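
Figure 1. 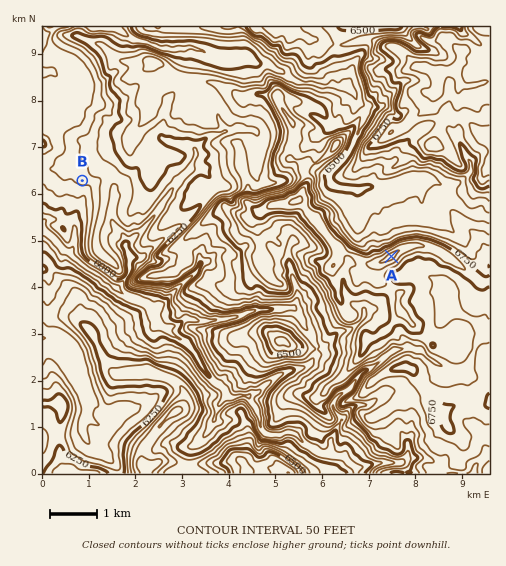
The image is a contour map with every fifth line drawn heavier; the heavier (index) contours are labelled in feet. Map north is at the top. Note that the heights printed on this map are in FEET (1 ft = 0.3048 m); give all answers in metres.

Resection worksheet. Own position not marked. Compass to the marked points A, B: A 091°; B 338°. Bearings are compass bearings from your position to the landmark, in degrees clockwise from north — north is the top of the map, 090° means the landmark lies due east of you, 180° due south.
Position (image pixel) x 111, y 252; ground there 1865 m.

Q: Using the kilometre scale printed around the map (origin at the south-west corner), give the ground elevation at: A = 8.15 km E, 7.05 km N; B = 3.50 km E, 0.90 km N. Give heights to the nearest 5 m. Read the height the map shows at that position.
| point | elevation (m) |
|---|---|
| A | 2080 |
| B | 1875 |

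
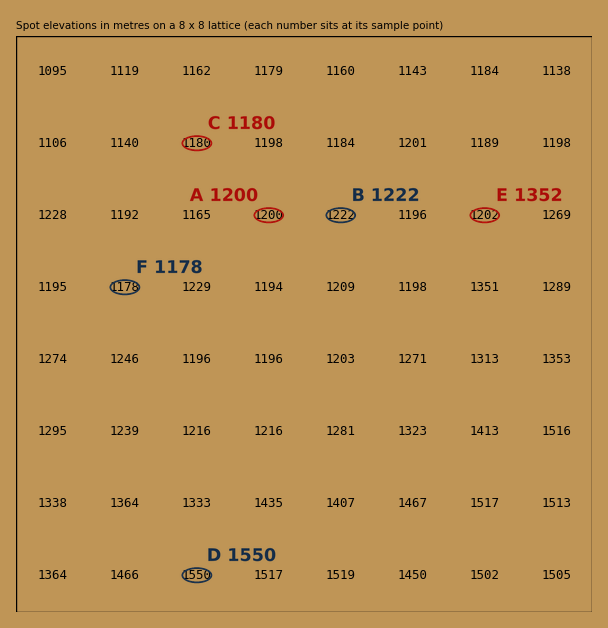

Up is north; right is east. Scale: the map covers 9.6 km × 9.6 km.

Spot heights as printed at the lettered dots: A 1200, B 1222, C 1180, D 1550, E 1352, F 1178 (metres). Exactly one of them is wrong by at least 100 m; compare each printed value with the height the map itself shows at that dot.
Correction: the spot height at E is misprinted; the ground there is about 1202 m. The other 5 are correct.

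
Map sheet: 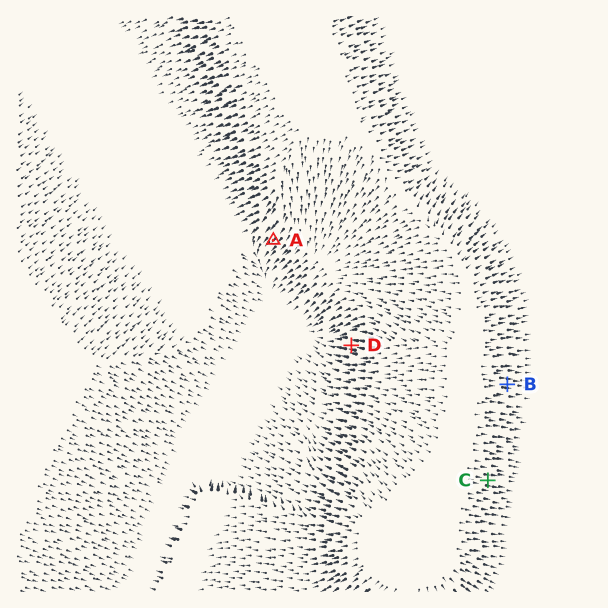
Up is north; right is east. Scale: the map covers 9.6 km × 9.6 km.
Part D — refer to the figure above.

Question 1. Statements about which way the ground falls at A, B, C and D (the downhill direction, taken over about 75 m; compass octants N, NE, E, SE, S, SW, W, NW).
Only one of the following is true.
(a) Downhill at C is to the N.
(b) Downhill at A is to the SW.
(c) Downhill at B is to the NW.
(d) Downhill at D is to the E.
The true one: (b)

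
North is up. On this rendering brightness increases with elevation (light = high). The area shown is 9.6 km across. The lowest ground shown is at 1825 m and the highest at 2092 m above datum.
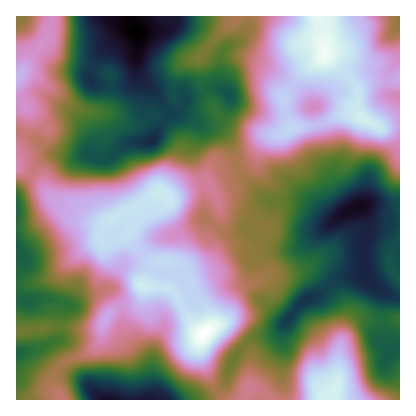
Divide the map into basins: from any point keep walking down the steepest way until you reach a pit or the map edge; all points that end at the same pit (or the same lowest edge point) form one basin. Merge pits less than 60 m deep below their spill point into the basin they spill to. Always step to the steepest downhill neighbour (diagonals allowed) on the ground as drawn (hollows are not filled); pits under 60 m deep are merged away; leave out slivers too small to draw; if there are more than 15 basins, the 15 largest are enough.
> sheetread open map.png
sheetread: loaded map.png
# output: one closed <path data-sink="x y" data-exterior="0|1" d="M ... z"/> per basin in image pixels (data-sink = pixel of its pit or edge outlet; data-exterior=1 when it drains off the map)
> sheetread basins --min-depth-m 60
<path data-sink="138 32" data-exterior="0" d="M318 16l-302 0 0 150 22 13 11 17 17 14 30 13 8 1 4-3-7 13 1 7 16-2 10-5 4 8 18 18 8 4-6 4-9 18 15 0 12 3 8 9 14 26 10 9 2 0 6-5 0-8-3-8-16-20-4-18-6-8 10-8 29-42-3-18-11-16 3-10 7-4 12 0 20-8 22-24 12-2 14-7 24-3 24-10 12 0 24 13 20-3 0-44-26 1-16 8-6-9-27-24-1-20z"/><path data-sink="360 206" data-exterior="0" d="M354 113l-10 1-28 11-24 3-10 6-12 2-22 24-16 7-18 2-7 7-1 6 11 16 3 18-29 42-10 8 6 8 4 18 16 20 3 8 0 8-8 8-2 6 0 12 3 10 13 26 12 10 16 0 6-12 10 2 8 10 132 0 0-274-20 1z"/><path data-sink="16 250" data-exterior="1" d="M18 167l-2 233 46 0-8-16 0-8 4-8 8-7 24-9 9-8 4-20 6-10 11-8 18-6 14-32 6-4-8-4-18-18-4-8-10 5-16 2-1-7 5-11-6 1-12-3-22-11-17-14-11-17z"/><path data-sink="110 400" data-exterior="1" d="M158 286l-14 0-8 15-16 5-8 5-8 11-5 22-9 8-24 9-8 7-4 8 0 8 8 16 165 0-11-10-13-26-3-10 0-12 4-8-12-10-16-28-6-7z"/><path data-sink="400 16" data-exterior="1" d="M400 16l-80 0 4 20 1 20 27 24 6 9 16-8 26-2z"/>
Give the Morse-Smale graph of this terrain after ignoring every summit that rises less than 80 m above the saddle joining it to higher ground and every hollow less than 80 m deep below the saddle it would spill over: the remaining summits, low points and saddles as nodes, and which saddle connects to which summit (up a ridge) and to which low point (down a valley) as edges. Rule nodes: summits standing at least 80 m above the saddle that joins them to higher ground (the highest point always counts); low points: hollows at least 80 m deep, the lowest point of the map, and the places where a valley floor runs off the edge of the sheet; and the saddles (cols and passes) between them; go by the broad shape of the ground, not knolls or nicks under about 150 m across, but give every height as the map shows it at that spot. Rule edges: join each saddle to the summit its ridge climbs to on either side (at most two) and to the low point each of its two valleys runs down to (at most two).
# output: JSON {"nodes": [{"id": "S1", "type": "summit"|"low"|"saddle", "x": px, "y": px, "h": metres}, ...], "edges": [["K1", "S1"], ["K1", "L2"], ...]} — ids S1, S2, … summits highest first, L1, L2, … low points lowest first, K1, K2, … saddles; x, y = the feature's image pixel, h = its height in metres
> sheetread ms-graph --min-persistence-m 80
{"nodes": [
{"id": "S1", "type": "summit", "x": 204, "y": 334, "h": 2092},
{"id": "S2", "type": "summit", "x": 324, "y": 52, "h": 2084},
{"id": "S3", "type": "summit", "x": 332, "y": 396, "h": 2068},
{"id": "L1", "type": "low", "x": 138, "y": 32, "h": 1825},
{"id": "L2", "type": "low", "x": 358, "y": 208, "h": 1840},
{"id": "L3", "type": "low", "x": 108, "y": 400, "h": 1846},
{"id": "K1", "type": "saddle", "x": 30, "y": 176, "h": 1979},
{"id": "K2", "type": "saddle", "x": 238, "y": 164, "h": 1963},
{"id": "K3", "type": "saddle", "x": 218, "y": 392, "h": 1960}],
"edges": [["K1", "S1"], ["K1", "L1"], ["K1", "L3"], ["K2", "S1"], ["K2", "S2"], ["K2", "L1"], ["K2", "L2"], ["K3", "S1"], ["K3", "S3"], ["K3", "L2"], ["K3", "L3"]]}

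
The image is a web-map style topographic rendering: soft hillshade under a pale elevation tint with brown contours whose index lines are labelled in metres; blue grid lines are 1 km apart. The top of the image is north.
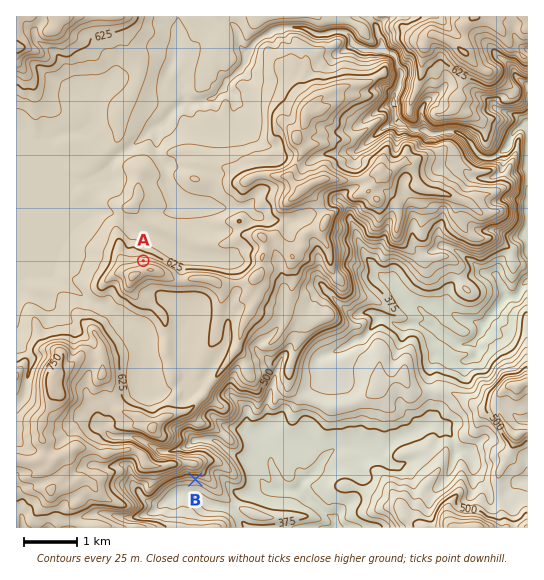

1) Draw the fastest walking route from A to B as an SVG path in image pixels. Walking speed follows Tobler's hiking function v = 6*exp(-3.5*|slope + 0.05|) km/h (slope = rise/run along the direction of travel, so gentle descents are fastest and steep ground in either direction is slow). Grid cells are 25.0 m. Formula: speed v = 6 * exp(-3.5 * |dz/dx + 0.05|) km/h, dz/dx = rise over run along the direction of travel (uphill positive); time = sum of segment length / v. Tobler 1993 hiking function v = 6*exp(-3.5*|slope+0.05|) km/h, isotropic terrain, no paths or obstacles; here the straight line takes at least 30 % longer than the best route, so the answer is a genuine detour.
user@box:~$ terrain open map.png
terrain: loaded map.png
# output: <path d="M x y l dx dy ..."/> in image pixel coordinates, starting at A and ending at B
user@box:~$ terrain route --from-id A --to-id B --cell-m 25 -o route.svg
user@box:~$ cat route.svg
<path d="M143 261l7 0 16 8 4 4 5 10 6 6 18 37 0 29 6 11 0 7 1 2 0 14 1 2 0 6-1 2-4 4-8 16-8 4-5 6-2 2 0 3 3 5 0 3-3 5 2 3 5 3 12 0 8 4 3 4 0 2-3 6 0 5-1 3-3 1-4 0-3 1"/>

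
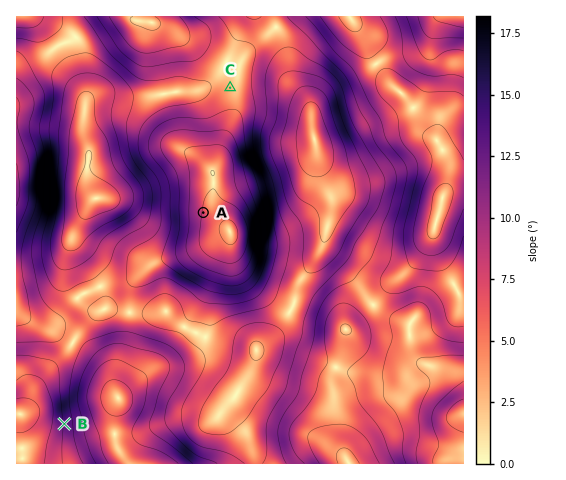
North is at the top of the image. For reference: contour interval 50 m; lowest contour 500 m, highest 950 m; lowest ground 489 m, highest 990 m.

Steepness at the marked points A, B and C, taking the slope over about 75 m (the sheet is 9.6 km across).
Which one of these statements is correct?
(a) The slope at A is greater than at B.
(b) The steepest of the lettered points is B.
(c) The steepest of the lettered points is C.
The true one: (b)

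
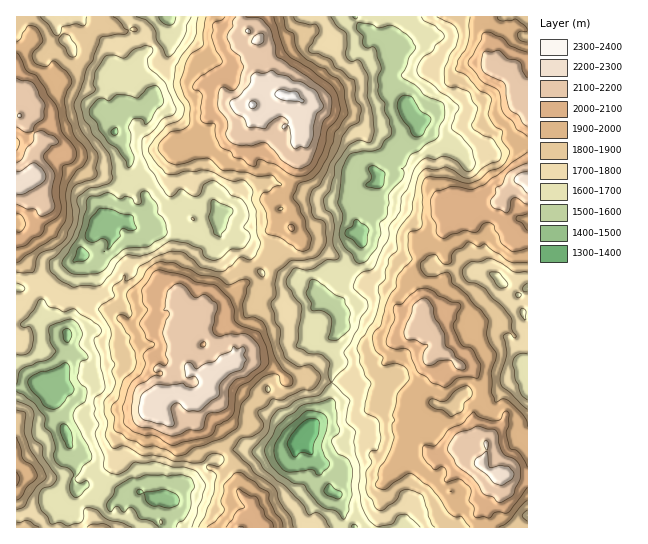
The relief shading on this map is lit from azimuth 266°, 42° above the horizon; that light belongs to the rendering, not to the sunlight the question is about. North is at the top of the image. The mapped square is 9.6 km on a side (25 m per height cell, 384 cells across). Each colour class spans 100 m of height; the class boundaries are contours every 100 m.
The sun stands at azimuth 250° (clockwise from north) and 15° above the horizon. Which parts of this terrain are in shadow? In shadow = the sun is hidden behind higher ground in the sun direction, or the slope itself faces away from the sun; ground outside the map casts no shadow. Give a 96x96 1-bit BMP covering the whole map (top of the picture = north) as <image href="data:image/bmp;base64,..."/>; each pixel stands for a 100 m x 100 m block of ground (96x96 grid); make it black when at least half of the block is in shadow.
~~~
<image width="96" height="96" href="data:image/bmp;base64,Qk2+BAAAAAAAAD4AAAAoAAAAYAAAAGAAAAABAAEAAAAAAIAEAAATCwAAEwsAAAIAAAAAAAAA////AAAAAAA+wP/gAAH4eAAAAAMfgP/AAAH+fAEAAAcfwf/AAAP//AAAAA8fAfv4AAP//AAAAAd/APf4AAf//AAAAAd/gOfgAAf//gCAAAd/IHYAAAf//gGAAAf/YDAAAC///AEAAA//4AAAAD///AAAAAff4AAAAD///AAAAAf/8AAAAD//+AAAAAf/+AAAAD//+AAAAAf//AAAAD//8ACAAI///AAAAD//4AAAAP///AAAAD//wAAAAH///AAAAHf/gAAAAH//+AAAAEP/gAAEAH//8AAAAAP/gAAAAH//8AAAHAP/gAAAAf//4AACHOP/AAAAAf//4AAGPP//gAAAg+//4AAOEP//AAAAw8//4AAcEP+PAAAAA4//4AAAAf8YAAAAAQ//8AAAAf8AAAAYAB//4AAAA/+AQAAYQP//wAAAA/+I4AAAAH/4AAAAA/+I4AAAAP/wAAAAAZ+Y8AAAAf8AAAAAAAcd+AAAA/8AAAAAQCf9/AAAD/8AAAAAQA//+AAAD/8AAAAAAA//4AAAB/8DwAAAAB//wAAAP/97wAAAAB//8AAA/v9/wAABAN//+AAA+f5/wAAAAB///gAA+f5fwAAACD///gAA+P8cAAAAC3///gAB+c8YAAAADP///gAD8Z8QAAAADP3//gAHgb8YAAAAD////gAHj78YAAAAA//n/AAH3/4AAAAAx//v4AAH//4AAAAA7///wAAH//wAYAAB////AAAH//gD4AAB/85/AAAMP/AD+AAP/978AAAIf+AP/AAf/5wYAAAAfYAf/AAf/5AQAAAAAAAf/AYD/zAAA4AAIAAf/AYB/wAAz8AAAAAA/AAD/0AB/8AAQAAA/gAH/gABf+AAQAAE/wAACAAD/+AAAAAG/4AAAAAH/+AAAAEA/+AAHAAP/+AAAAMA//AAPgAP//AAAA0A//gAPgAH//AAAAwB//gADgAH//AAAAwD//AACAAP//AAAAwD//AAGAAP//AAAAAD//gAGAAD//AADAAD//gAOAAPP/AAHAAD//4AMAAEf/AAPAAH//4AAAAA//AC/gAf//8AAAAB//AH/gAP//4AAAAB/+AGfgAP//4AAAAB/+AGfAAf//4AAAAB/+AA+AACP/4AAAAB//AAAAAAf/4AAAAB//gAAAAA//8AAAAB//4AAAAB//8AAAAB//8gAAAD//+AAAAB///wAAAD//+AAAAB///wAAAD///AAAAB///4AAA////AAAAA///4AAAP///AAAAAf//4AAAH///AAAAAf//4AAAf///AAAAB///4AAAf//wAAAAH///4AACf//gAAQAX///wAAAf//gAAQA////wAAD///wAAwA////gAAH///4AAAD////gAAH///wAAAD////gAAP98/AAAAD////wAAP848AYAAD////wABv/Y4AYAAH////wAB8HwYAYAAH////wAD8HAAAwAAP////AAD8PAABwAAP///+AAH8fgAH4AAP///4AAHQfgDv8AAf//+AAAGA/wH/8AAP//8AAAOM="/>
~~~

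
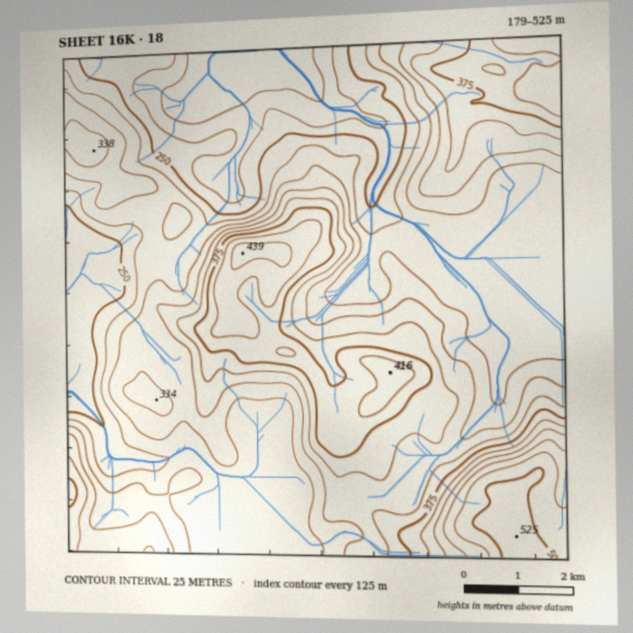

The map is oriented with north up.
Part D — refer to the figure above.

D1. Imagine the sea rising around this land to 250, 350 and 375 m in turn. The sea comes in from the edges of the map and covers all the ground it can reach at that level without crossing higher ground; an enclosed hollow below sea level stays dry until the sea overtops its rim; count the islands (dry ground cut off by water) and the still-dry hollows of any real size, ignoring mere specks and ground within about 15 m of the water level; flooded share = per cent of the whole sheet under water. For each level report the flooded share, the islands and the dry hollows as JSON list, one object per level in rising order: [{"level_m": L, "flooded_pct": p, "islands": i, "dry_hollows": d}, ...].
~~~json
[{"level_m": 250, "flooded_pct": 16, "islands": 0, "dry_hollows": 0}, {"level_m": 350, "flooded_pct": 74, "islands": 1, "dry_hollows": 0}, {"level_m": 375, "flooded_pct": 83, "islands": 1, "dry_hollows": 0}]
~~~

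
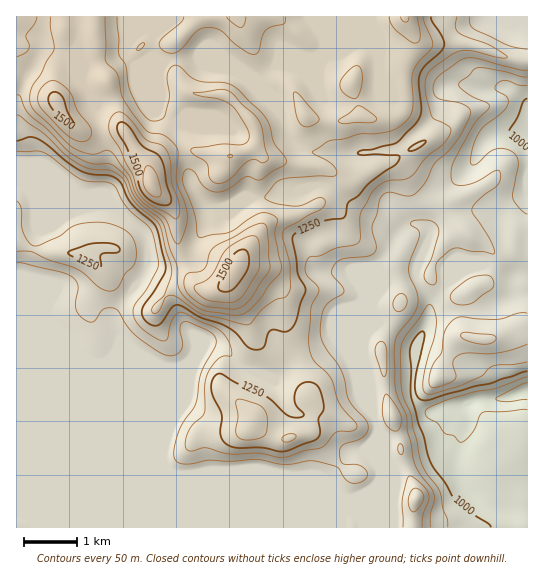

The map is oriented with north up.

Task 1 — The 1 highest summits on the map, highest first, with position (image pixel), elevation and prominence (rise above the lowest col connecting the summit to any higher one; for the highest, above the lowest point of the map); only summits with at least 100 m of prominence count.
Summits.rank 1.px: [151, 185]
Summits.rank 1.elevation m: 1578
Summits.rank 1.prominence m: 711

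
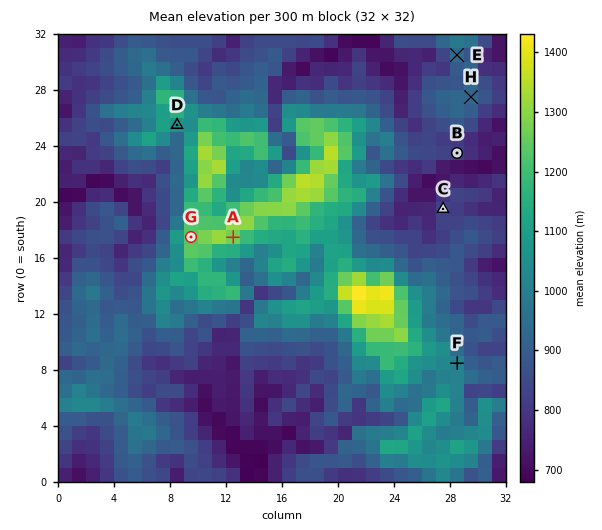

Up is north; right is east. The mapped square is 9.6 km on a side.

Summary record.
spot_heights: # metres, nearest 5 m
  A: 1270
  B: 835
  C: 840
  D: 1045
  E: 960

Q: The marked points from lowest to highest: H F G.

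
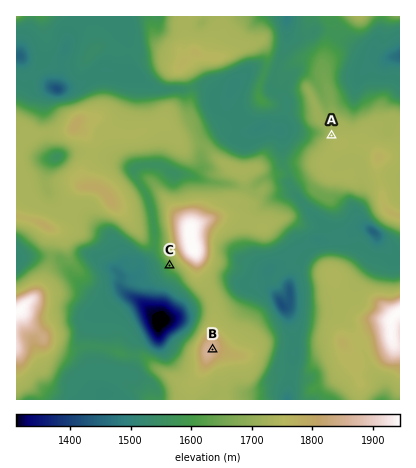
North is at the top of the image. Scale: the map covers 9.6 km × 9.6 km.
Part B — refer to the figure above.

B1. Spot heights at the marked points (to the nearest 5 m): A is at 1725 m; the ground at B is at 1855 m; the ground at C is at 1640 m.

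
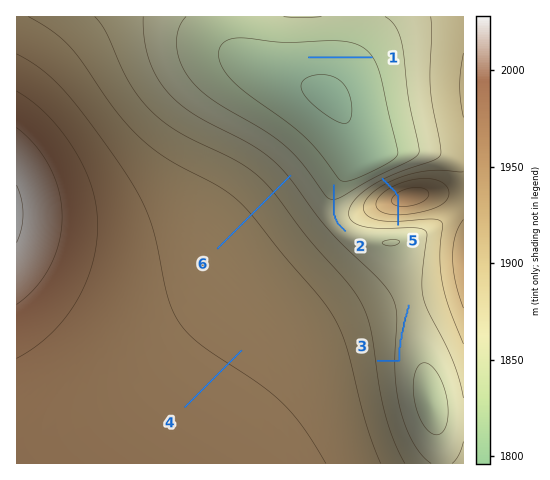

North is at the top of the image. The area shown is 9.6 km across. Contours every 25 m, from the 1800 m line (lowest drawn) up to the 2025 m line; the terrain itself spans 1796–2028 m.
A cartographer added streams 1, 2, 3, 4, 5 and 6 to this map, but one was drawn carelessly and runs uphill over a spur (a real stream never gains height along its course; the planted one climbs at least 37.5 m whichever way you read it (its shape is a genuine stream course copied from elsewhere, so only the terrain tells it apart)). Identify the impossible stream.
5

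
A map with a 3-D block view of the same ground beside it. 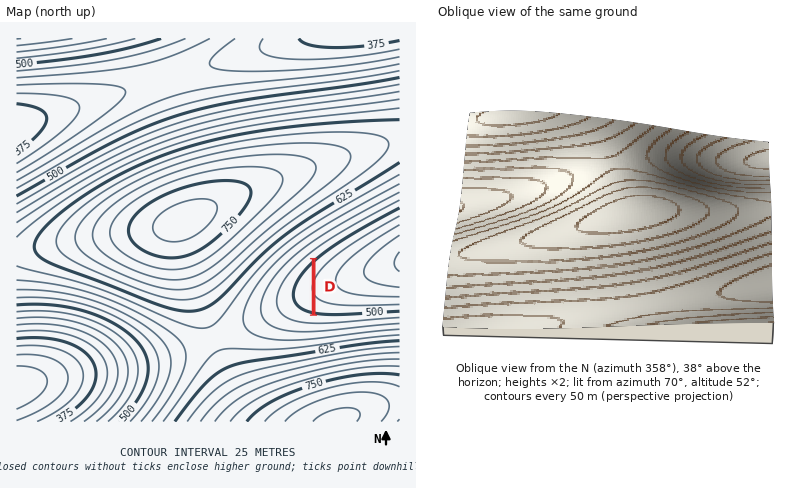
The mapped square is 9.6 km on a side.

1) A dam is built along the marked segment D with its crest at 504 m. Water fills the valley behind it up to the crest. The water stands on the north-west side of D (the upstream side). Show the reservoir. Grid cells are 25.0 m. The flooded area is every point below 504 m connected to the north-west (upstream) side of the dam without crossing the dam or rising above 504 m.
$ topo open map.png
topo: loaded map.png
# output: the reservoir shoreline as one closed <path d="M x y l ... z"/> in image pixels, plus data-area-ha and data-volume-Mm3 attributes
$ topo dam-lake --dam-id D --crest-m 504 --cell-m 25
<path d="M312 261l-13 13-8 16 1 14 6 6 10 4 4 0 0-53z" data-area-ha="49" data-volume-Mm3="5.71"/>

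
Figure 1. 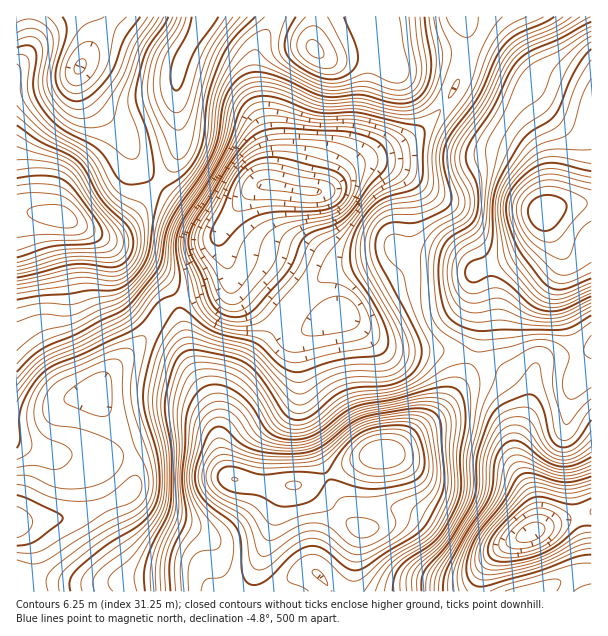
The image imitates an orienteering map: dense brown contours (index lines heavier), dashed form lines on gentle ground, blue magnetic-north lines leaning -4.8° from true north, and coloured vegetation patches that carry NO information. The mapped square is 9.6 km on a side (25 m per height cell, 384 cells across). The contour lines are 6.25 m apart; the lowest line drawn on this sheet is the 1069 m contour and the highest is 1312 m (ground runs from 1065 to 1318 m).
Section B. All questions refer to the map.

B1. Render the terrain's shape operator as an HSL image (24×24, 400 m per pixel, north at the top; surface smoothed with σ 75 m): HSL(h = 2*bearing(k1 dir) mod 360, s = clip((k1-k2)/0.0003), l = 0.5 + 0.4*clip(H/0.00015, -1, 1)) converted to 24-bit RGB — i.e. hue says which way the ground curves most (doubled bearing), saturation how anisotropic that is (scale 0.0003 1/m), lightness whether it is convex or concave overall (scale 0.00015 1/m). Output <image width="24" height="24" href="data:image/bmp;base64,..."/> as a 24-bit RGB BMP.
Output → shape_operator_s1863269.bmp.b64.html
<image width="24" height="24" href="data:image/bmp;base64,Qk32BgAAAAAAADYAAAAoAAAAGAAAABgAAAABABgAAAAAAMAGAAATCwAAEwsAAAAAAAAAAAAATXPKVnS9g4O9qpm/b1q4NzKXsLKJscuPdWGVw1NvfLtAOY0wdzFJqDw41thQb6Iwo5gjeIUnDHBJBZOWcXjW25v29qP4pHbSl0W5XXGOaoiUlYaehV2zRCu6x7irxsCaZ0N6ulN336yNYHBJPi9JqYVj3a+BvWE4pnYqruoTAHwLADMTAjEKIF8j30+d5aDYfWQ2b4pMQn9BVI9dVmqkOSms0Xp0310pZi0pb4VG27aJrWGgO1mXe83Lxr7d2bbu3bvv8drctYdXDikXAzAJCi0GHTEDneALb4JNi45EYYY4NoMgHlwlEhEq0gga/0ATupZHOMpfiLRyq32Xaau0SZ1oi4ExlHUrtXU66b6g5qnfclniIEy1FCZGSHoeY6MAXYh9iaWahIqklqF9NnNhCBErozak79zd3uftttj0fpTswLzrrXnarjKctF1Up5piesdwp+eqnp7CgVLQkQ7RTgVayqUogr0rTbjJeqm2c4CjmJaueEOzBQQ7JJl5yeylzPS8ZdXVTqPidHHnylH/7pT/48/sw8Ph1OngncOOmE9JXjZNQQpQhgXB7+XcpNXNT6y6V2uggH6bjnOSgimHNxdnOrx5mep42/KGaJszEnoWFCwhLCNPuH/V69ny5tb17s7fzlmUtmqRgTqaHxFoH1nE7und2LHOOXo4PFtVfYZfd09yai+FNT6whc2tfdl81tmdt6uXXZJxFSEwHUAwErIeZtlRwG/G+qTX+Zfa2muysCqzOzSUJm+OztB20YdtUnw8IUArVnc1OlpfR1mORHalmbiJmM2GpsOHubWOe2OjOCB8RoiQOcA4UZoeKzYXi08V8zkW4FZ0uUrBeGewLlOgg7iWzpax1FykXj1nTX8wHF0sHm1MPHqJiseLn9qmmra6wainkEGNSzVsX5F/dJtiinFRQycublglxrwpt203oEk/jXtXOWFnYp1LmKxtz2+203LftY22WIh7Fng8B3ZVYdVVfuBpVKeiyTl3uhVKWWg/Sn9Ecn1VcjVDYSA3m5JEvZo4lnU1opZTmmRRZ0ctRIoUUaYle3xQll9yx46nuWeobclXAVxJJsQZgvQ3Hzo5WiQ+11SCwXZ/WHtJUlQ4TB00l2tLdryXt26ww52LeKCBkj6h2E6U0dhjQ4kZWnYqSH81iYJItzpF7uWFE2FNBc9BfN1hGBI2P1ZeZZWF2IaoxW2iZjmAUTt7iNORTaazkEGi4MGqiG+qVjB+tYSw7NLX1oPPf4u+VZeNXk1CcrNg7PLZb8jUK//DLGzESA1yW3x9R3BSjnBYxH6QcyvFjme+odOQOlqIQVur5OXXtFzYli+8ial3ts2mvpzbwnzRuF3PjKbXuvz72+rw3am2P54YDiQlIh5UinqdaXSfV5y4navOUxPvwpXSz9jCNVy7PKnTn8jKxgu6zCB0zNiLc81mYIx5jnu+n6Xh1Pf0keHzwznY/12I/1E6CSoeADMrQa+qf7PEX9HZSZbKSAm/4a7b5tXUWFW/SZ2fWCo1fghs2aWu5e3evaCya2GWi4+8kb2pwueYYDNdVB1H3Et0/7jB27FbADMoB0EnXXMgVkwJLS4FFCYNX9kP1rprlzFedhUtWTQgFYWK0enc6+Hgu67Rj4jgdpptnL6h2MKoeh6DUz5skj92+qSh/dfOIWyACSkqPUUiiGtDl1KMIJZzCq4LcmkfaSgvoTGUysSlFbODG7401td7t6Z+hllSVsd+YsJ8uEJyqxuLeUWAfD9729CV+97QwW7qAAKGOV5/VYRQZoRBVYI/VGUySGAtMIVWLZDR3sretIvBN5drksZPrmtBi0g8dbNgU35MZShepztyjTp6iU901OF/6POhzlKwNAiMbzqim0Z8qGg4T3ItX2E1ZYYpDasAAFs3TKmh3YmosqRmXJdTnExqqm1phbg5OHtZLh5ur1C1s0XKrXm15eSx6OCOlTRTLxc9VTRQfTxcxoRxd7SIOGy2q8HMrue0AH5mBjYuokxX6J+NZY5TTU55tpCG1ppuNWcpDh8lUmdJc0yJv4mh5M6r47WLpT2sWBS8aCbLfly8xeTbz+XyMXH8stDe4+rhMDu8CDRII2xu27emz5a1PmyYqICN86q812m+FCZWMHZeNH+Mhpm26a+186SNjVJZIEh6ExjcuLbq2fLofYHBWUKikbV9vMuGYECrIi+eGHiEYseDy6zUlWrcgnu/yslu2F6ojTC8SJyWJJCGQX15xFBh/7ary3iIP21+B3JwW8KY176Pilp7a12JsrGFv85/N1B6TzJ2RYVtJK46SIk/g1VodaNx"/>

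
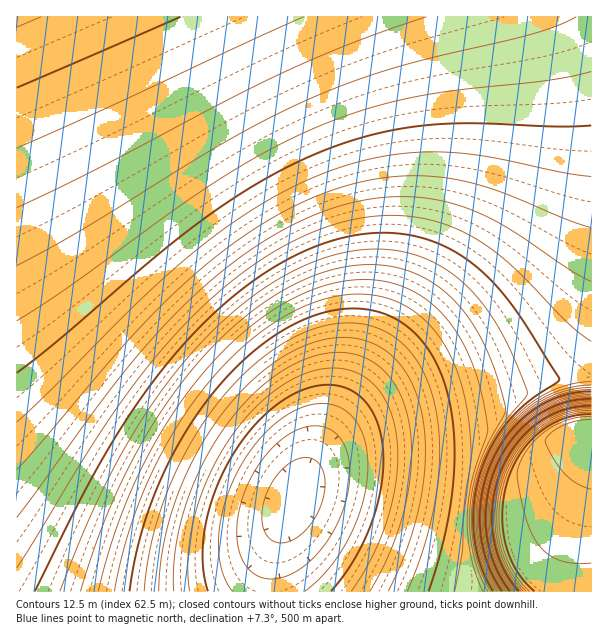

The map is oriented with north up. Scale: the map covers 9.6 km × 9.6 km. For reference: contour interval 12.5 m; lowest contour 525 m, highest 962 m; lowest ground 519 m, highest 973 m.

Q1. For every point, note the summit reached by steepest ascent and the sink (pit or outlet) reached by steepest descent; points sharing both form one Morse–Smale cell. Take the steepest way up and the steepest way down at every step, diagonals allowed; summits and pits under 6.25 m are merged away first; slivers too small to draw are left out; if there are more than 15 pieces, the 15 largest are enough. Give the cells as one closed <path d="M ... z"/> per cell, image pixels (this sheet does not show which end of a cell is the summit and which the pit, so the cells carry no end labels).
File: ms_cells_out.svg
<path d="M591 16l-575 1 1 575 250 0 7-46 15-39 23-39 14-16 13-10 26-14 36-12 85-16 78-24 28-2z"/><path d="M591 374l-27 2-78 24-85 16-36 12-26 14-13 10-14 16-23 39-15 39-4 21-2 24 323 1z"/>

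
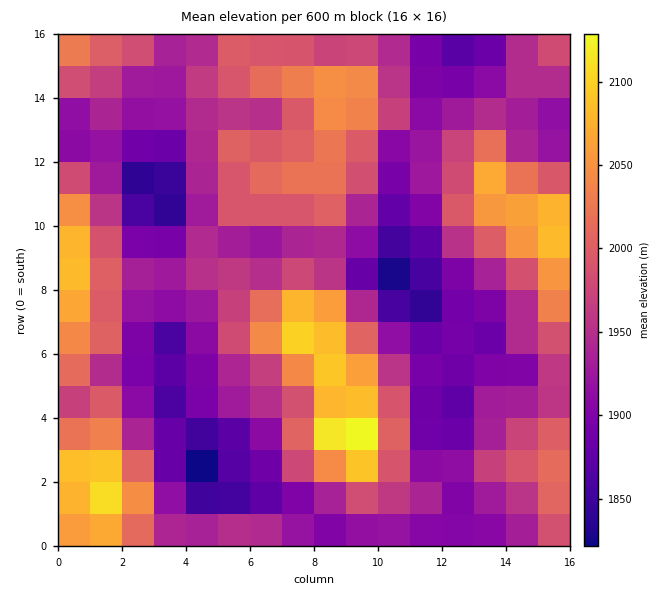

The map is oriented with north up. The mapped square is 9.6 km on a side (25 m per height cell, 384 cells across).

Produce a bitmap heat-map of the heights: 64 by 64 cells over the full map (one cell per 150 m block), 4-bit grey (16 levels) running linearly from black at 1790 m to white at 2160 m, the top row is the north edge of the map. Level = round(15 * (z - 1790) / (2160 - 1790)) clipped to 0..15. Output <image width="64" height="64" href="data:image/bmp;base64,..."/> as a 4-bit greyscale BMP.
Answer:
<image width="64" height="64" href="data:image/bmp;base64,Qk12CAAAAAAAAHYAAAAoAAAAQAAAAEAAAAABAAQAAAAAAAAIAAATCwAAEwsAABAAAAAAAAAAAAAAABEREQAiIiIAMzMzAERERABVVVUAZmZmAHd3dwCIiIgAmZmZAKqqqgC7u7sAzMzMAN3d3QDu7u4A////AKu7u7qqmHZmZmZ4iIdmZmZlVVZmZlVVRERERERVZmeJq7zLu6qXdmZ2Znd3h2ZmZlVEVVVVVURFVVVFRFVmZ4mrvMy7uodmZndlZmd3ZVVVVERFVVVVVVVVVVVVVWd3ibu8zMy5h2ZWZVRFVmZVRERERFVVZlVlVUVVVWVWeIiau8zM3MqXZVVUMzRFVERERFRFZmZmZmZVRFVVVmZ4iZq7zN3dy6hlVEMiIjNDM0RFVVZ3d3ZmdmVURVVWZneJmrvN3d3cqHVEMiERIzMzNFVmZ4iZiHd2ZlRFVWZ2Z4iaq93u7dyoZUMhERIzMzNFZ3eJmqqYd3ZlVEVmZ3d3eJq83d7ty5hlMhERIzRDNFZ4iJq7u6iHZmVUVWd3d4eImrzd3dy6mGQyEREjRDREZ4mqqrzMqXZlVVVWZ4iIiIiavNzMy6mHVDIhESRDNEVomqu7zdy5dlRFVVZ3iYmZiZq8zMy5iHZUMiERI0RERWiavM3d3bl1REREVmeJmZmZqqu8y6mHZVRCIiIjRERFaKvN3u7tunZURERFZ3iIiZmamaq6qYdVRUMiIiI0REV4q83u/+3KhlQ0REVWZ3iImZmJmZqph1RERDMzMzRFVnibze7+7bmHVDMzRFVWd3eJiIiJmqmGVDMzMzM0RVVmeJrN7u7cuodkMzMzRVZnZ3iId3iaqXZDMjREREVmZmZ3is3e3cy5hlQzMzNVZmZmd3d2Z5mYdkMiM0RVVWZ3dmeKvM3dy6mGVEMzNFZmZmZmd4d3iIh2QiMzRFVWZmd2d4mrvMzLmXZUMzNEVmZmVmZ4iIiHd3VDMzM0VVZmZmd4iavMzLqYdlRDM0VWZmVVZniZiHZmVEMzNERVVmdmZ3iavMzMuph1REM0RVVmZUVWeJmYdmZURENERFVVZnZ3iavMzMy6mGVERERERVVURFZ5qph2ZVREM0REVVVmd4iavN3MzLqHZUREVENERERFVomqqYdmVEQyNDRWZ3eImrzM3czLqXZlVERUQzNERVVWiaqqmHZlQyIzRFZ3iJmavN3dy7qYdlVERVRDM0RVZmaJmqqph2VDIjNEVmeJqqvN3d3LqZh2VERFREQzRFZ3d4mruqqYdUMiNEVVZ4mru83d3LqZh2ZENERERENFVniIiau6u5h1QzM0VWZ3iaq7zd3cupiHZUMzM0REREVmeImZu7u6l3VDNEVVVmeJmrvM3dy6mHZUMyIjRVRERWZ3iaq7uqmHdlREVVVVZ4iZqrzd3LqHZUMiIiNEREREVneKq8y6mHdmVVVmZVVneJmZq83LuYZUQyIiIzRFRERVeJq7zLqYh2VVVWZmZneIiIiau7qYdUMyERIjM0VVVVZnmrzdy6mHZmVmZmZmd3eHd4mqqYdkMyEREjNEVVVWZniavNzLqYd2ZmZmZmd3d3d3eImYdlQyIRIiNERFVWZ3iJq8zMu5h3ZlVWZnd3d2ZmZ3d3dlRDMhIiI0REVWd4iZqrzMy7qHZlVVVmd3d2ZmVmZmZlVUQyIiIzREVWd4maqru8y7uodlREVWZ3d2ZVVWZmZVVVVDMiEjRFVmd4iaq7u7zMupdlVEREVnd2ZVVVZmZmZmVVQzIiNEVneIiaq7zMzMy6h2VERERFZmZlVVZmZnd3ZlVEMiMzRniJmZq7zNzMy7mGVEMzM0VmZmZmZmZmd3d3ZVQyIzRWiJmZmrvN3My7qYZVQzIzNFZnd3d3Znd4iIdlVDMzRFeJqqqqu83czLuqhlRDIiI0VneIiIh3iImZh2VEQzREZ4mruqq7zczLuql1RDIiEjRWeJmZmIiZmqmHdlREREVniau7u7vMy7qpmHVDIRESNFZ4maqpmZmqqYh3VENEVWd4q7u7uru6qZiHZlMhERJFZniJqqmZmaqpmIdlQzRWZnirvMy6qqmZmIdlQyEAE0Vnd4iZmZmaqqmZh2VERVZmeJvMy6qZmZiId2VDIREjRWd3eJmZmZqqmZmYdkRFZmZ4q8zKmYiIhmZmZUMzIjRFZnd4mYiImqmZmZh1Q0VWZ3irvLmHdnd2VmZmVEMzNEVmZ4mZmIiZmZmamXVDRFZ3eaq7qHZlZmVVZVZVQzMzRnd3mZmYiImZqpmYdUREVmZ4mqqXZmVVVEVVVVRERERFZ3mamYiIiZmqmZh2VVVWZmiZmYZmZVVURFVVVVVVVEVmeJmZh3iJmaqpmHZlVVVVZ4mYdlVmVUREVmVVVVVVVWZ4iIh3d4mpqqqZh2ZlVUVXiHdmVmZlREVmZlVVVVVWZnd2Zmd3eZqrupmYd2ZURFZ3dmVWZmVEVmd2VVVVVVZ3d3ZlZnd5mau7qqmHdlREVndmVWZmVERnd3dlVmZmZndmd2ZneImqq8y7qYd2VEVFZmZVZmZVRXiIh2ZmZmZmd3Z3d3iZmau7vLupd2ZVVVVmZVVmZmZWeZiHZmVVVmZ4h3eImZqqq7u7uph2VURERVVVZWZmZmeIiIdlZVVWZniZmZqqqqqrqru6mHZUREREREVmZ3dneJmIh2ZmZlZmZ4mqqqqqqqqqqqmIdlVUQzRDRWZ4h3eJqYiHZ3d2VVZmeJqqqpqqmZmZmYh2VURDMzM1VniIiImqmYh4h3dlVmd4iZmYiZmZiHeIiGZUREQzIzRWZ3eIiaqpmZmId2ZmZ3eImId3iIh3Z3eHdlVERDMzNEVmZ3iJq6qqqph3dmZmd4iIdmZ3d2Zmd3d2ZURERERERWZmeJ"/>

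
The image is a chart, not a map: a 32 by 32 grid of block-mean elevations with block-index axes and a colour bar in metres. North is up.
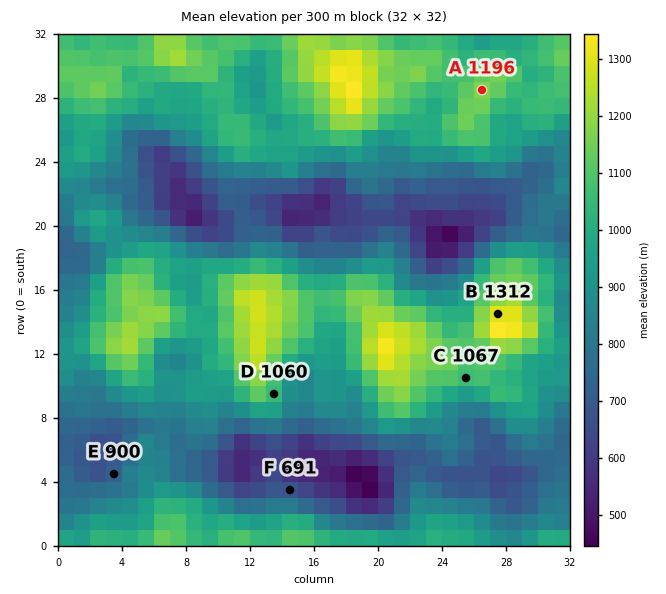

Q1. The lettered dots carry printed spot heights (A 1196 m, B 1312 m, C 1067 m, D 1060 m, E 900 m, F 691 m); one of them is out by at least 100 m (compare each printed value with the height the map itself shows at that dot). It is E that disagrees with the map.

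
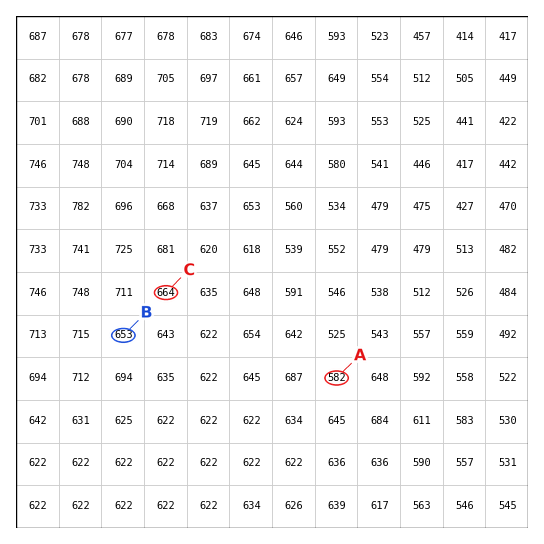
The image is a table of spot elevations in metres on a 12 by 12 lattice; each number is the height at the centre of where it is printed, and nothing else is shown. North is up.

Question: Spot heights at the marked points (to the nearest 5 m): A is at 580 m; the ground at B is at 655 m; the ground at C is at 665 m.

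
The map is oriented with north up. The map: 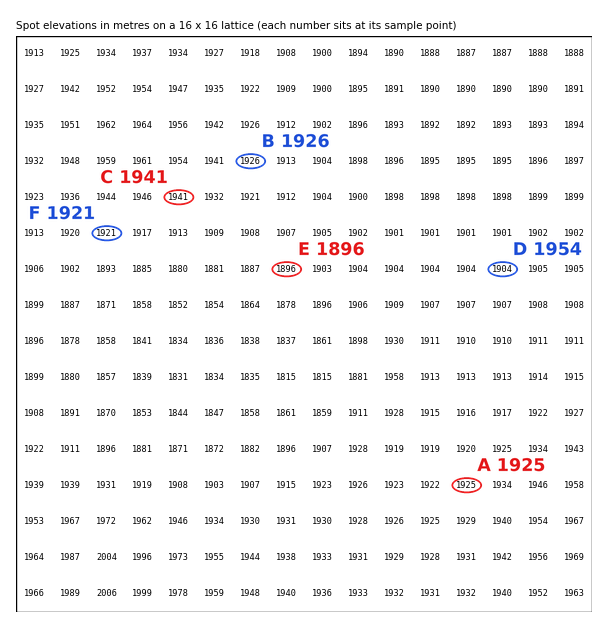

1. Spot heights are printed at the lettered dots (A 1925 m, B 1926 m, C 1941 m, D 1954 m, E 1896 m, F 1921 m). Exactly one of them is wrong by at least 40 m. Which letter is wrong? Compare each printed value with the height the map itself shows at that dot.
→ D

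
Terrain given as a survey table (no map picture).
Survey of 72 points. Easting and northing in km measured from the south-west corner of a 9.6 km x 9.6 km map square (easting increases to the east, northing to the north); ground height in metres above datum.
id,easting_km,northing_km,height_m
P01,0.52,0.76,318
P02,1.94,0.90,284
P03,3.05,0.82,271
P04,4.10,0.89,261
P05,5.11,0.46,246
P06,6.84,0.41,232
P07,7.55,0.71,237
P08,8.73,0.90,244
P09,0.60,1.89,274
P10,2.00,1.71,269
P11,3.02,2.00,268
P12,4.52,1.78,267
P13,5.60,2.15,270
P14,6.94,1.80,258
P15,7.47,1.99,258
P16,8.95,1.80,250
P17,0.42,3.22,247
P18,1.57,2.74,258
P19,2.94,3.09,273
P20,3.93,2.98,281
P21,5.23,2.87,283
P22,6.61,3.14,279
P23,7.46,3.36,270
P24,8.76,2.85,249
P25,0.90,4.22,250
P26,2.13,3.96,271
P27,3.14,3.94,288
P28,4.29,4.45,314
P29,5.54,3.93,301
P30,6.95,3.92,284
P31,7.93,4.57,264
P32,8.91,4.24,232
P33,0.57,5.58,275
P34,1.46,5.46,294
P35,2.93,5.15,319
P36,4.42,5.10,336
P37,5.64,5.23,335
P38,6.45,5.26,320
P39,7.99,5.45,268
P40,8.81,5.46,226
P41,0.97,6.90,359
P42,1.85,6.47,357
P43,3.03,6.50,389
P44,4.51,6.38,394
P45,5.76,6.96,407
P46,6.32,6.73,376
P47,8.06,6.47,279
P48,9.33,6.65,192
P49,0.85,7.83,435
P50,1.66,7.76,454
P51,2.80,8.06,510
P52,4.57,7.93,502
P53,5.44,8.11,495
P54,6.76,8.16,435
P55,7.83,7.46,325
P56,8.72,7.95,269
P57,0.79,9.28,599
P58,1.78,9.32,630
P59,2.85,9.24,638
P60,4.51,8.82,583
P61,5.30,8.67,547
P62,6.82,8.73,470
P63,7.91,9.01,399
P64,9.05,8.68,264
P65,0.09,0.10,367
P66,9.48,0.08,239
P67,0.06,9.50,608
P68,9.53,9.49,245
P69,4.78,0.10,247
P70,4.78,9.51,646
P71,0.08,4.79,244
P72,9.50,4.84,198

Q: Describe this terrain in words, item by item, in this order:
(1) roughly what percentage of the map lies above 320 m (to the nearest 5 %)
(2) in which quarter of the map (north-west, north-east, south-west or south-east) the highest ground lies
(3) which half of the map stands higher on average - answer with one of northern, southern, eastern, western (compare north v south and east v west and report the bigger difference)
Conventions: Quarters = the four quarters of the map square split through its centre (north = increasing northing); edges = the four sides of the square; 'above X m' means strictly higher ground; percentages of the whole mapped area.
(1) Ground above 320 m makes up about 35 % of the sheet.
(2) The highest point lies in the north-west quarter of the map.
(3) Taken as a whole, the northern half is higher than the southern.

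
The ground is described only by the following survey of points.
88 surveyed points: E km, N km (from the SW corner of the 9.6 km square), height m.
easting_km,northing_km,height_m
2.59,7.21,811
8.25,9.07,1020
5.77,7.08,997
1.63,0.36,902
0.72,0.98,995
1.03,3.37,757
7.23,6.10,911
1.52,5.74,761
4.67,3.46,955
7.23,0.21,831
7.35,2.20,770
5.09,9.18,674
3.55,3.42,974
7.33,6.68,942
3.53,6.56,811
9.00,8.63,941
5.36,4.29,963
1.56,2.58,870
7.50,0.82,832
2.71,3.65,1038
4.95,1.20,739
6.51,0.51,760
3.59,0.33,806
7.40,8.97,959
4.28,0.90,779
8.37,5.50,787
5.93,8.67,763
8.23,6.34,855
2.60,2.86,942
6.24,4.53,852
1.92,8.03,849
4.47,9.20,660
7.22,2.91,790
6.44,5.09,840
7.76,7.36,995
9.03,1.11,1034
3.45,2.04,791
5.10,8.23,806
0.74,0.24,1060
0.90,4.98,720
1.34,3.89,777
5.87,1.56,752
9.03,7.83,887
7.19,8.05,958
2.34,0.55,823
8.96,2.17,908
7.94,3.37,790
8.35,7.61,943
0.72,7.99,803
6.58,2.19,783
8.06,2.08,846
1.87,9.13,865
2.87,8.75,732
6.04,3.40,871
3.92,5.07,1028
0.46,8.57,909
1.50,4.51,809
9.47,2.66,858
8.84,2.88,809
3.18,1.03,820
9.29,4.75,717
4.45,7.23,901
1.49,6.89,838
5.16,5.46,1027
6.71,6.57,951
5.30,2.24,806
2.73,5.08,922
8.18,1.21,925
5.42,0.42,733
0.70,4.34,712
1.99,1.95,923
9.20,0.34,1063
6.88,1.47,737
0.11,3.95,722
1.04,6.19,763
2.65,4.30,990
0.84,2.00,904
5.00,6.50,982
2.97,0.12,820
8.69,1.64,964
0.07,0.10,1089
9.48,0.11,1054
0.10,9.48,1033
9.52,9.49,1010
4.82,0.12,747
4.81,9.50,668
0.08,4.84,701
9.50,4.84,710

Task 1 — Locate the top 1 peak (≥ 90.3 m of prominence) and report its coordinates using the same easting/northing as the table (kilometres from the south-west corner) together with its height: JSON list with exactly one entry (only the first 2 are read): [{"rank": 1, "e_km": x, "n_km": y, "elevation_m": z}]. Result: [{"rank": 1, "e_km": 9.26, "n_km": 0.51, "elevation_m": 1066}]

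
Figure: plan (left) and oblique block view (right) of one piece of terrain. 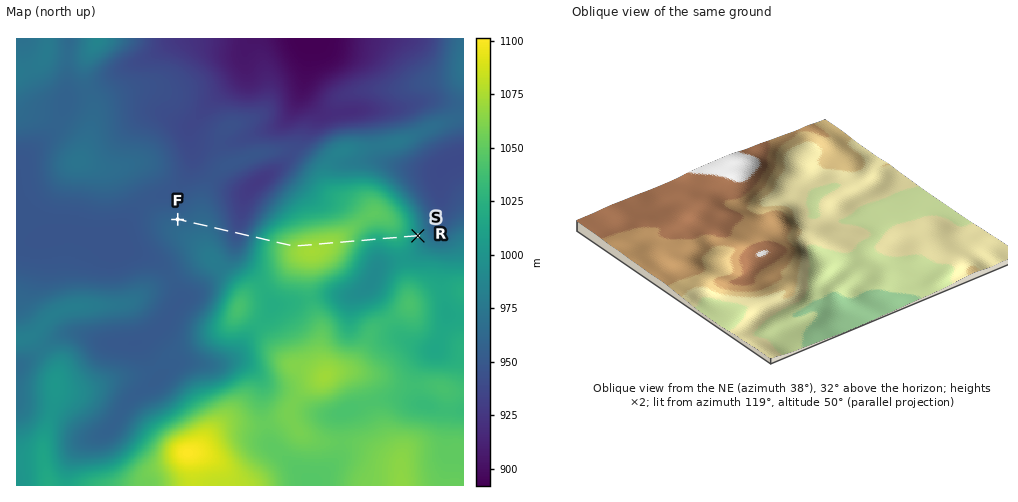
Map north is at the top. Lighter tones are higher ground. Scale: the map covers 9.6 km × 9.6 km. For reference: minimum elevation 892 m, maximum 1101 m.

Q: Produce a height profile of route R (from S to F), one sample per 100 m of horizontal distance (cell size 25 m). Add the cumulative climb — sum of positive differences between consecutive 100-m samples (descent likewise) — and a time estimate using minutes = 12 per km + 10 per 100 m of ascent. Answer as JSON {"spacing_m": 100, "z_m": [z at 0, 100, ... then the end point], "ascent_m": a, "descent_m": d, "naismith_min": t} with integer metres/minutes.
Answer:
{"spacing_m": 100, "z_m": [991, 1002, 1012, 1020, 1024, 1026, 1024, 1021, 1018, 1017, 1019, 1024, 1031, 1039, 1048, 1055, 1061, 1065, 1068, 1069, 1070, 1070, 1071, 1071, 1070, 1069, 1067, 1064, 1059, 1054, 1047, 1039, 1030, 1018, 1003, 987, 970, 957, 948, 944, 945, 950, 955, 960, 963, 965, 966, 965, 965, 963, 962, 961, 960, 960], "ascent_m": 109, "descent_m": 141, "naismith_min": 74}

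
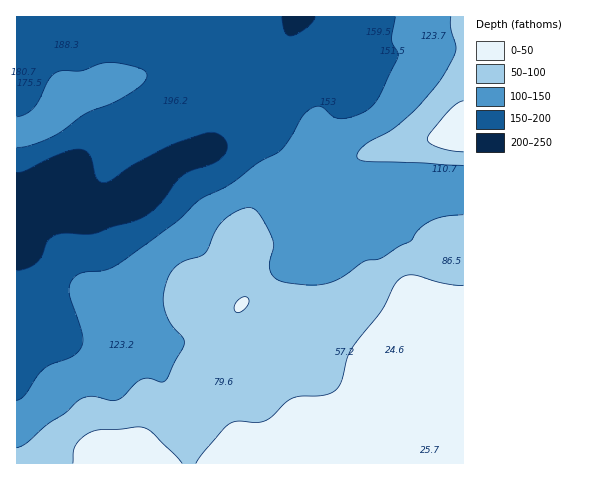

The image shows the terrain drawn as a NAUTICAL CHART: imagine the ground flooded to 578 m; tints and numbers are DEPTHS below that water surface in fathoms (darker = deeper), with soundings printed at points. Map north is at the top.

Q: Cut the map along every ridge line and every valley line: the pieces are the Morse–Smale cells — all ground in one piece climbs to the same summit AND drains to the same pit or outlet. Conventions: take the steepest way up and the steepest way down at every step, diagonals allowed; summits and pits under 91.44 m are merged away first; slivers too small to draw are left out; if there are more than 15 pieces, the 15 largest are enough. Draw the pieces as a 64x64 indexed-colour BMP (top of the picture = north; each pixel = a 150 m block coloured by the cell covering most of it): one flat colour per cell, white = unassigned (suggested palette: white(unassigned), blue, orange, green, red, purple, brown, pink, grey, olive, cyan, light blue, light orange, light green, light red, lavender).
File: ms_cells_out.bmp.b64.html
<image width="64" height="64" href="data:image/bmp;base64,Qk12CAAAAAAAAHYAAAAoAAAAQAAAAEAAAAABAAQAAAAAAAAIAAATCwAAEwsAABAAAAAAAAAA////ALR3HwAOf/8ALKAsACgn1gC9Z5QAS1aMAMJ34wB/f38AIr28AM++FwDox64AeLv/AIrfmACWmP8A1bDFABERERERERERERERERERERERERERERERERERERERERERERERERERERERERERERERERERERERERERERERERERERERERERERERERERERERERERERERERERERERERERERERERERERERERERERERERERERERERERERERERERERERERERERERERERERERERERERERERERERERERERERERERERERERERERERERERERERERERERERERERERERERERERERERERERERERERERERERERERERERERERERERERERERERERERERERERERERERERERERERERERERERERERERERERERERERERERERERERERERERERERERERERERERERERERERERERERERERERERERERERERERERERERERERERERERERERERERERERERERERERERERERERERERERERERERERERERERERERERERERERERERERERERERERERERERERERERERERERERERERERERERERERERERERERERERERERERERERERERERERERERERERERERERERERERERERERERERERERERERERERERERERERERERERERERERERERERERERERERERERERERERERERERERERERERERERERERERERERERERERERERERERERERERERERERERERERERERERERERERERERERERERERERERERERERERERERERERERERERERERERERERERERERERERERERERERERERERERERERERERERERERERERERERERERERERERERERERERERERERERERERERERERERERERERERERERERERERERERERERERERERERERERERERERERERERERERERERERERERERERERERERERERERERERERERERERERERERERERERERERERERERERERERERERERERERERERERERERERERERERERERERERERERERERERERERERERERERERERERERERERERERERERERERERERERERERERERERERERERERERERERERERERERERERERERERERERERERERERERERERERERERERERERERERERERERERERERERERERERERERERERERERERERERERERERERERERERERERERERERERERERERERERERERERERERERERERERERERERERERERERERERERERERERERERERERERERERERERERERERERERERERERERERERERERERERERERERERERERERERERERERERERERERERERERERERERERERERERERERERERERERERERERERERERERERERERERERERERERERERERERERERERERERERERERERERERERERERERERERERERERERERERERERERERERERERERERERERERERERERERERERERERERERERERERERERERERERERERERERERERERERERERERERERERESERERERIREREREREREREREREREREREREzMzMRERERERIiIiIiIiIiERERERERERERERERERERMzMzMzMxEREREiIiIiIiIiIhERERERERERERERERETMzMzMzMzMzMRESIiIiIiIiIiIRERERERERERERERETMzMzMzMzMzMzMzIiIiIiIiIiIiIRERERERERERERETMzMzMzMzMzMzMzMiIiIiIiIiIiIiERERERERERERETMzMzMzMzMzMzMzMyIiIiIiIiIiIiIhERERERERERETMzMzMzMzMzMzMzMzIiIiIiIiIiIiIiIhERERERERETMzMzMzMzMzMzMzMzMiIiIiIiIiIiIiIiIiERERERERMzMzMzMzMzMzMzMzMyIiIiIiIiIiIiIiIiIjMxERERMzMzMzMzMzMzMzMzMzIiIiIiIiIiIiIiIiIiIzMzERMzMzMzMzMzMzMzMzMzMiIiIiIiIiIiIiIiIiIzMzMzMzMzMzMzMzMzMzMzMzMyIiIiIiIiIiIiIiIiIjMzMzMzMzMzMzMzMzMzMzMzMzIiIiIiIiIiIiIiIiIiMzMzMzMzMzMzMzMzMzMzMzMzMiIiIiIiIiIiIiIiIiIjMzMzMzMzMzMzMzMzMzMzMzMyIiIiIiIiIiIiIiIiIiMzMzMzMzMzMzMzMzMzMzMzMzIiIiIiIiIiIiIiIiIiIiIzMzMzMzMzMzMzMzMzMzMzMiIiIiIiIiIiIiIiIiIiIiMzMzMzMzMzMzMzMzMzMzMyIiIiIiIiIiIiIiIiIiIiIiMzMzMzMzMzMzMzMzMzMzIiIiIiIiIiIiIiIiIiIiIiIjMzMzMzMzMzMzMzMzMzMiIiIiIiIiIiIiIiIiIiIiIiIzMzMzMzMzMzMzMzMzMyIiIiIiIiIiIiIiIiIiIiIiIiMzMzMzMzMzMzMzMzMzIiIiIiIiIiIiIiIiIiIiIiIiIjMzMzMzMzMzMzMzMzMiIiIiIiIiIiIiIiIiIiIiIiIiMzMzMzMzMzMzMzMzMyIiIiIiIiIiIiIiIiIiIiIiIiIjMzMzMzMzMzMzMzMzIiIiIiIiIiIiIiIiIiIiIiIiIiMzMzMzMzMzMzMzMzMiIiIiIiIiIiIiIiIiIiIiIiIiIzMzMzMzMzMzMzMzMyIiIiIiIiIiIiIiIiIiIiIiIiIjMzMzMzMzMzMzMzMz"/>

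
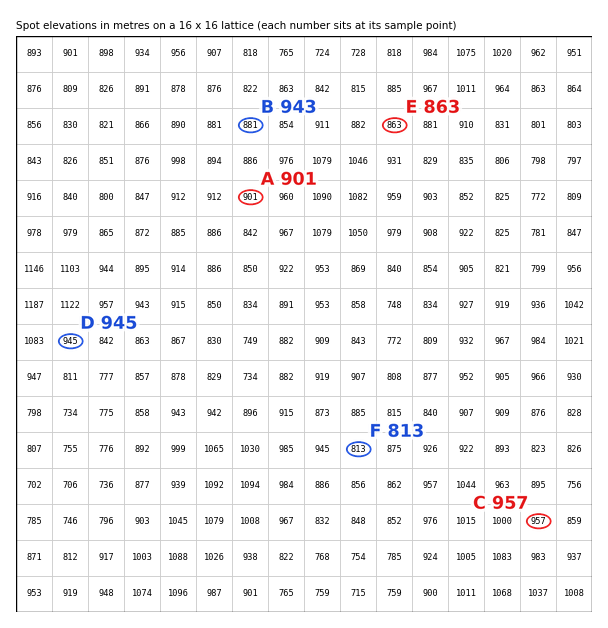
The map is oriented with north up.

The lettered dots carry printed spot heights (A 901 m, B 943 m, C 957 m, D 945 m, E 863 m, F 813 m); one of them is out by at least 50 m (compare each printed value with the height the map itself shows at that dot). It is B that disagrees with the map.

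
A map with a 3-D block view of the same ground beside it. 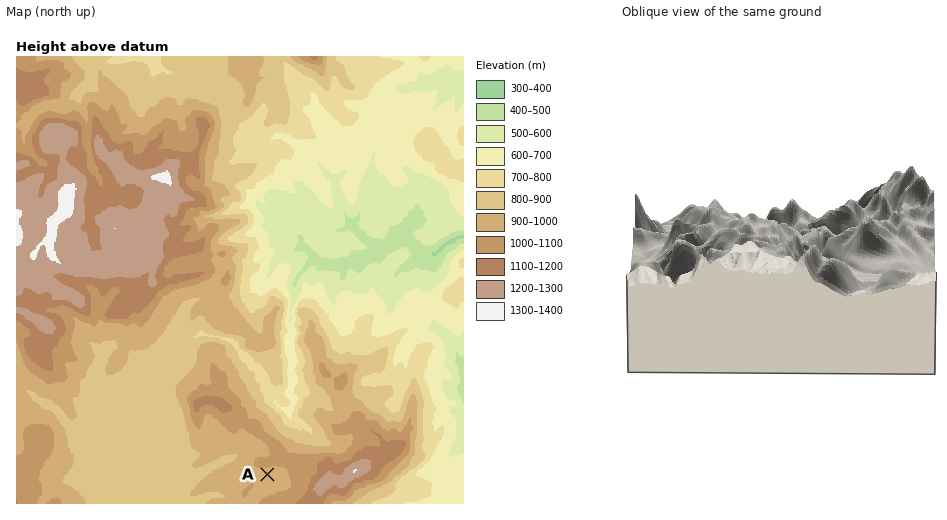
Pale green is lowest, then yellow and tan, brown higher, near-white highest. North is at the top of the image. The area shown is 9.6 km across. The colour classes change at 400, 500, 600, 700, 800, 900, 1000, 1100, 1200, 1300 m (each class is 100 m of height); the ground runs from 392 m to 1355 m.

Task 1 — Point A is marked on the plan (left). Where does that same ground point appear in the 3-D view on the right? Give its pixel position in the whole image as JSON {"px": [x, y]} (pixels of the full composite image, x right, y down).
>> {"px": [914, 226]}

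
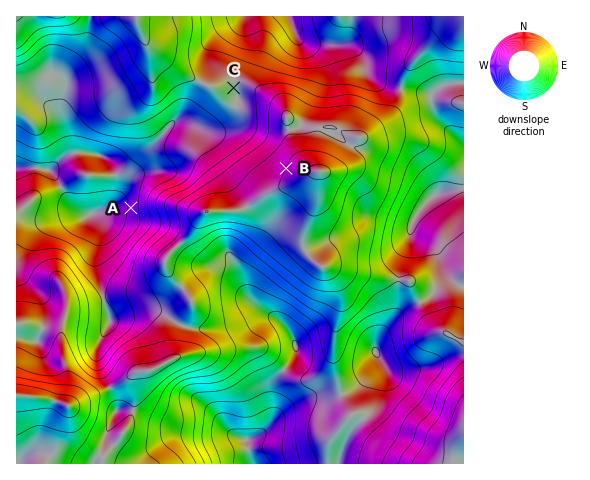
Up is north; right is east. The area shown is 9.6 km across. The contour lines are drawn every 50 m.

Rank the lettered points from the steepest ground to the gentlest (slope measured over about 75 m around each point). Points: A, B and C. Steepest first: A B C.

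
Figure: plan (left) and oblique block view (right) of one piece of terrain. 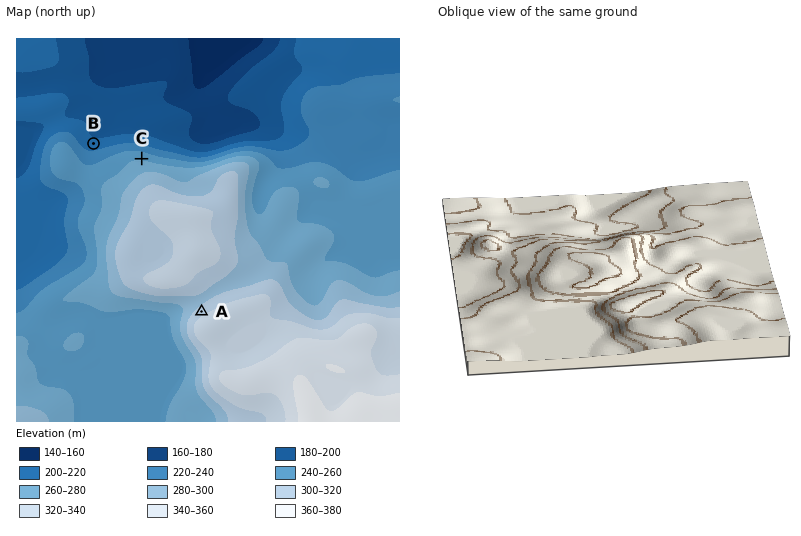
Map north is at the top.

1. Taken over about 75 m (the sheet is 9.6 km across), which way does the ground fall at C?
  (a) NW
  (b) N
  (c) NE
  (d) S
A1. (b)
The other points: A NW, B N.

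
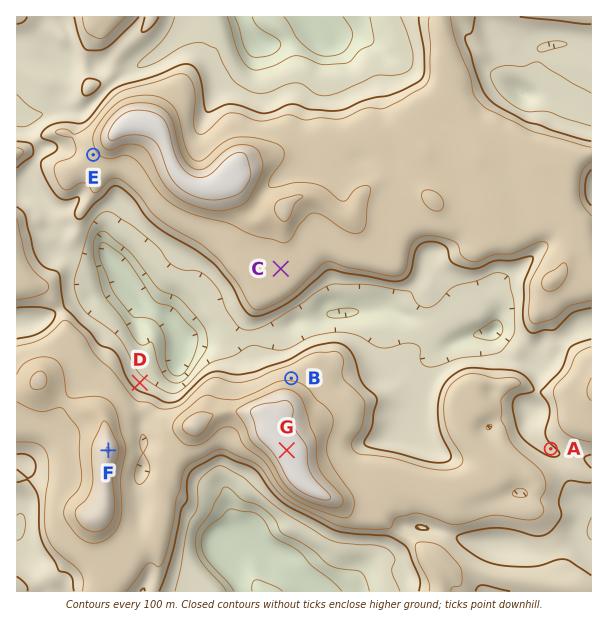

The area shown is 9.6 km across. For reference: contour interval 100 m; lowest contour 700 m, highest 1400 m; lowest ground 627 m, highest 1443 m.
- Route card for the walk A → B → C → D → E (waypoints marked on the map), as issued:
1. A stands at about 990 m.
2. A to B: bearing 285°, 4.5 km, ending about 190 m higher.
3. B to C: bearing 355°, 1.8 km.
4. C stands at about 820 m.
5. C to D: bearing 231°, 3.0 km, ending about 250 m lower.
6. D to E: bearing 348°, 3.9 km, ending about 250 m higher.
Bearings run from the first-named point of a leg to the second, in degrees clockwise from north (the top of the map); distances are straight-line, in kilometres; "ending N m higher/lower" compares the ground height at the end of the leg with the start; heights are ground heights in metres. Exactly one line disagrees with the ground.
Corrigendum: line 4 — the height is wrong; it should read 1180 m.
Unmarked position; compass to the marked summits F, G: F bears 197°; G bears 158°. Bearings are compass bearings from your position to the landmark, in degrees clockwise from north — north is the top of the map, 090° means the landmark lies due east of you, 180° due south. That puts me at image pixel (185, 199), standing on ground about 1340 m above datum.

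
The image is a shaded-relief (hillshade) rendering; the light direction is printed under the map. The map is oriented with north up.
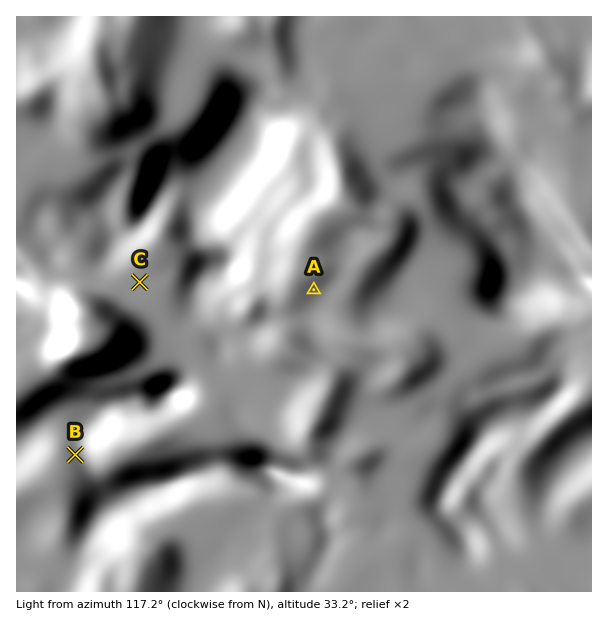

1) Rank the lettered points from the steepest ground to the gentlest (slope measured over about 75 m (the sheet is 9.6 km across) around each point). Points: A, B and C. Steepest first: B A C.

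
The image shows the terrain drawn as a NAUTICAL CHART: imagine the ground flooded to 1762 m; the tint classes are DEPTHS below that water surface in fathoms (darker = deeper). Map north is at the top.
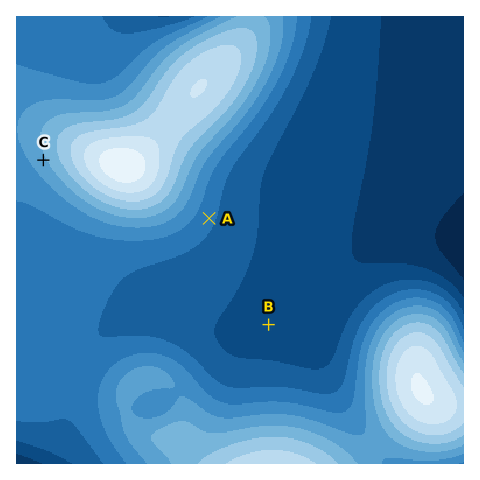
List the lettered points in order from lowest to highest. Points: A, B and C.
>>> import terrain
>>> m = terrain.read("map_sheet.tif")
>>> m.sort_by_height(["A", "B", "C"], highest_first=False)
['B', 'A', 'C']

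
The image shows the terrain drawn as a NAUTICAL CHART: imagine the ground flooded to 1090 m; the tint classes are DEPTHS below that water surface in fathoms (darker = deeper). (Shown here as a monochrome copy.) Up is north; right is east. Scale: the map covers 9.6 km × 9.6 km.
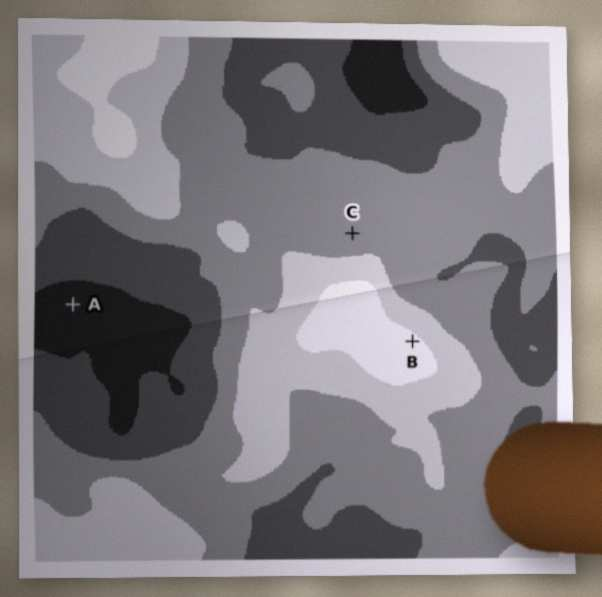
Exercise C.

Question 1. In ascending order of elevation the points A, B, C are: A C B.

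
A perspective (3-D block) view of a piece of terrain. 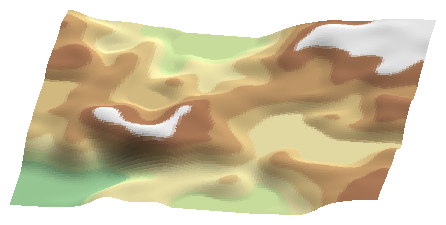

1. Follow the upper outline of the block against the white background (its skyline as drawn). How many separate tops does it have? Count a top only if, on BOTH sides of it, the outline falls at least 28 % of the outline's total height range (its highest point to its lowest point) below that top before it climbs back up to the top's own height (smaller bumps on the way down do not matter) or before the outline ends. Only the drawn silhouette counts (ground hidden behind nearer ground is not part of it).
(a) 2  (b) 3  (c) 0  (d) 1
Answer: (c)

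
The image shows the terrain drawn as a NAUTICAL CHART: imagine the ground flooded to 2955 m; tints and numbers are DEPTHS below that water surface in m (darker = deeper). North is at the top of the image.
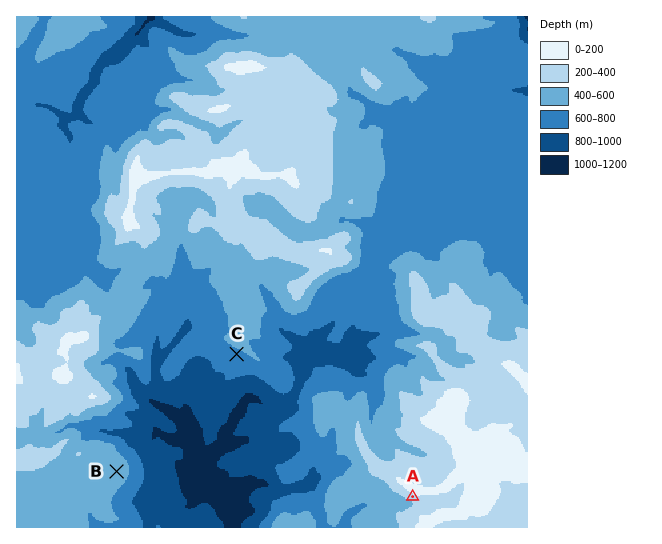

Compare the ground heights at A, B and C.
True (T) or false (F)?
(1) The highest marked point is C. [F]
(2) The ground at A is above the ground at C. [T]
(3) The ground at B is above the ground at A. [F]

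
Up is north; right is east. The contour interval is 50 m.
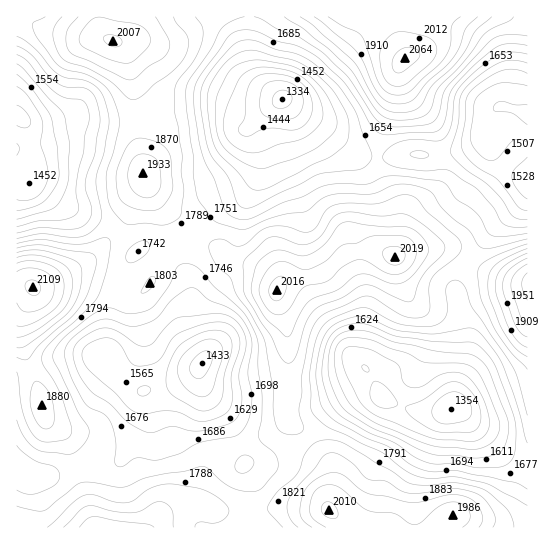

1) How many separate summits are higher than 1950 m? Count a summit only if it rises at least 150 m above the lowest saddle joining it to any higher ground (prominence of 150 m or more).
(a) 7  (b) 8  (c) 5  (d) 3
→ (c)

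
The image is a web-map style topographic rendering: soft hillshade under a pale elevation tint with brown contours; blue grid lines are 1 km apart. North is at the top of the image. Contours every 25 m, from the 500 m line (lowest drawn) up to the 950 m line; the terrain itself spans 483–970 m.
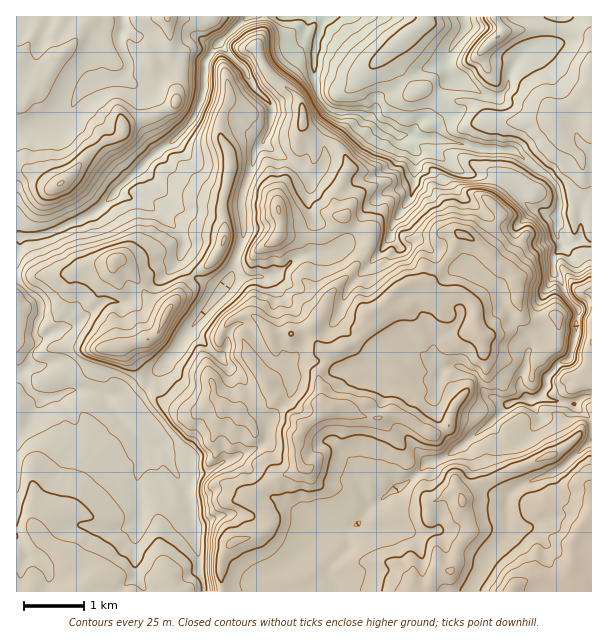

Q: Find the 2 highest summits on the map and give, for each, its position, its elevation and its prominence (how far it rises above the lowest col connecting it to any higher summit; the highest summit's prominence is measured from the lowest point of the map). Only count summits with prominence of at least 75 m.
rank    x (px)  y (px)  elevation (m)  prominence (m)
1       330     410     949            112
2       165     317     856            122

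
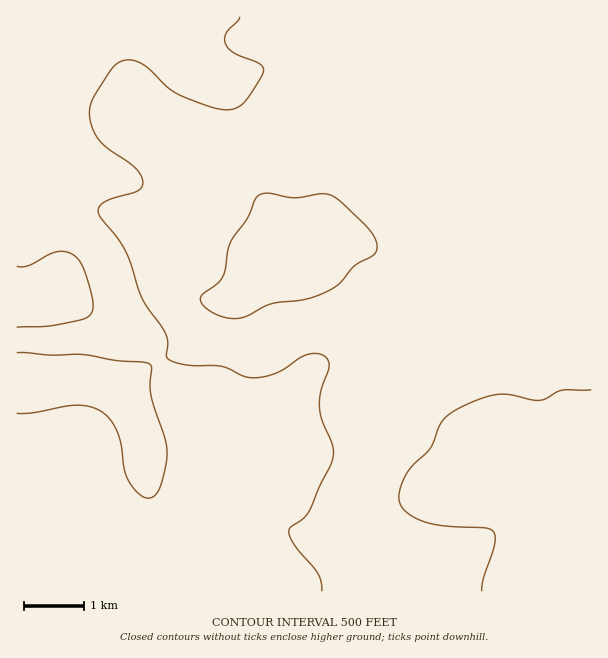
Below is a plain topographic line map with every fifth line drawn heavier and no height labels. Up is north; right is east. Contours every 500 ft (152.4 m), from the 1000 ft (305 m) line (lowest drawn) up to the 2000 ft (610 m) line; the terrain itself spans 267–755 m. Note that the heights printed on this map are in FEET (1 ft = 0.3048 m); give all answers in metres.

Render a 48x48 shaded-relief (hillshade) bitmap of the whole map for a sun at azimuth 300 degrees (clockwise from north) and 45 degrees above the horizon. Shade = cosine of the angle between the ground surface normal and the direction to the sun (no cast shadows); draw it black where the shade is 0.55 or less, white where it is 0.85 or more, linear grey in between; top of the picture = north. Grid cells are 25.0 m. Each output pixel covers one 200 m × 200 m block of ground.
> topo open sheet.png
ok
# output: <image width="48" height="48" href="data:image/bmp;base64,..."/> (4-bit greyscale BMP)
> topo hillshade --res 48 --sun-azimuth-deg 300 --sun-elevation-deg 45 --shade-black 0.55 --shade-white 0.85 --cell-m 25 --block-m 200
<image width="48" height="48" href="data:image/bmp;base64,Qk32BAAAAAAAAHYAAAAoAAAAMAAAADAAAAABAAQAAAAAAIAEAAATCwAAEwsAABAAAAAAAAAAAAAAABEREQAiIiIAMzMzAERERABVVVUAZmZmAHd3dwCIiIgAmZmZAKqqqgC7u7sAzMzMAN3d3QDu7u4A////AJqqmId3d4iIiIiIiaqYiJmZq8zKmaq6mJmqmId3eIiIiIiIiamHiJmZm8zLqaqqmJmqqYd4iIiIiIiImZh3d4iIibzLqqqpmJmqqYd4iIiIiIiImZh2Znd3d4q7uqqpiJmaqYiId3iIiIiImqmGVWZlVVeJq7upiJmamYiYdmeIiJmImrunZWZmVERXmrupiJmpmImphlV4iZmIis3Kh3iHdlREaaqpiJmZiJqqhlVomZmHis7sqZqqmHZERomZiJmYeJu6hlVomZh3ib7turzLqph1VWeIiJqYeKu6hUVomph3iK3ty8zcu7qodmd4iKqpibzKhURoqph3iJvdy83cy7zLmHd4iJqpmrzKhkVomqh3iIq8u8zMy7vMuoiJmXeImry6hlVnmqh4iJqqqrzMy7u8ypiaqjM0aKu5dlZniZiIiJqpmru8zLu8ypmruwAAJYmYZWZ3iIiIiJqpmau7zMzMupm8zBAAAld2VWd3eHd4iaqpmaqrvN3cupq8zEMiI1ZlVWd3d3dneKqpmqqqq8zcuqu7u4d3ZmZlVnd3eHdmZ5qqqqmZmru7qqu6qqqqqZiId3d3d3dlZ4maqpmImaqqmaqpmbu8u6qqqYh3ZndlVniZmYh3iZqqmZmIibu8y6vMupmHVVVVVWeImHdmeJqqqZiIiLvMzLzMu6mHVDI0RFV3h3ZVZ4mZmph3d6q7u8zLupmHZDESM0Rnd2ZUV4iIiah3iJmaq8zLupmZh1IRIiNWd2ZURoiIiaqHiXeIm8zMu6q7uYVDMiJGZ3ZURXiIibqYmWZ4mrzMzLu83Kh2VCI1ZmZURGd4iJupmWVnmrzNy6q97bmZl0M1ZmZURWZneImpmVVWibzMuom97bqaqXRFZmZVVWdmZ4iamVRFeKu7qHi83cqZqoZVZmZmZnd2ZniJmVREZ5q6lmm8zMuZqpdmZmZmZ3iHZniJqWVFZ5q6hnm7u7upmql2Znd3d4iHZniJqod3iau6h4mqqqqpmql2Z3iIiIiId4iJqqmZq8zLqaqqmZqZmqmGZ4mZiIiIiIiImqqrvMy7u6uqmZmYial2Z4mZmYiIiIiIiKqqu7qqqqqqmZmYeJl1V4iJmYiIiIiIiJmqqpmZmqqpmaqYZoh1Z4iIiIiIiIiIiJmqqpiImqqZmaupZWdmaIiIiIiIiIiIiJqrupmJmqqpmavKdVVWeIiIiIiIiIiIiKq7y6mZmqqpmr3chURWeIiIiIiIh3eIiJq8zLqYmaqZms3tpkRWeIiIiIiHdmZniJq83LqYiJmZmb3+yGVXiIiIiIiIdlREZoms3cuYiIiIiazu2nZniIiIiImZhlVERXiazMuoh3iIiJrNy5d4iIiIiJqqmHZVVXd5q8uph3iIiIiauph4iIiIiJu7uql2VWZ3iqqpiIiIiIiImYd4iIiIiJq7u7uYdnd3iJmZiIiImYiIiIeIiIiIiIiZq8y5h4iIiIiYiIiJmZmZmIiIiIiIiIiIicy6mImZh4iIiIiJmZmqmIiIiIiIiIiIiLzKmA=="/>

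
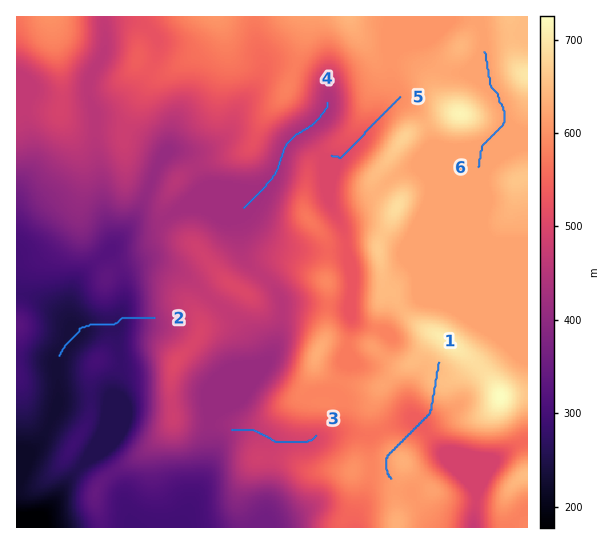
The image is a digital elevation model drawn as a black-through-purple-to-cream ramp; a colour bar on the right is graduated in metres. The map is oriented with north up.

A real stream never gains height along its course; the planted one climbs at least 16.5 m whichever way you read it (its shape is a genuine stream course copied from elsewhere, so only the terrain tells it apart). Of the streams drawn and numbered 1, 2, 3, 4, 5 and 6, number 1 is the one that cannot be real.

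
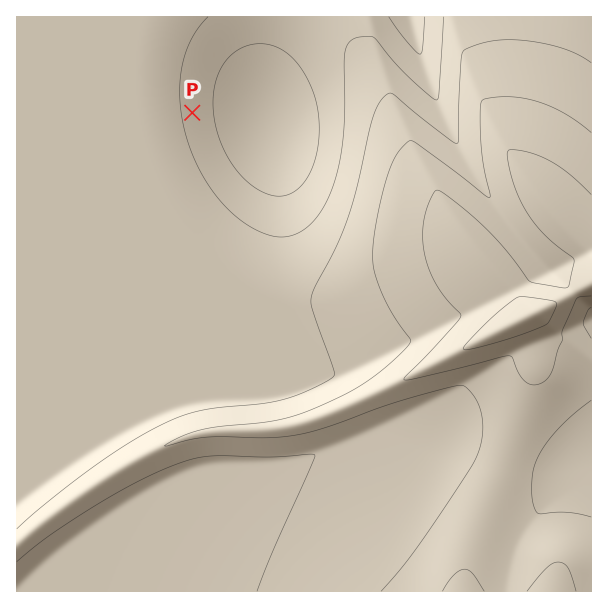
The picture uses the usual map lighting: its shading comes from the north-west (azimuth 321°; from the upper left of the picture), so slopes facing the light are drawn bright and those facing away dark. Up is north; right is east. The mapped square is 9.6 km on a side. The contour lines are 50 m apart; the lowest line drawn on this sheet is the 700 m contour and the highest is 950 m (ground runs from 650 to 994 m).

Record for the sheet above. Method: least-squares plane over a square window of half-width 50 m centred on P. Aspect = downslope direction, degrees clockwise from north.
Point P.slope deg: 5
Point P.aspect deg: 83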